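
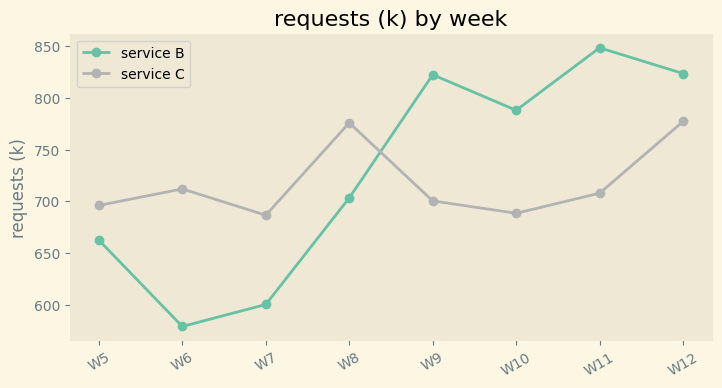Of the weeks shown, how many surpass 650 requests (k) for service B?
6

Above 650: W5, W8, W9, W10, W11, W12.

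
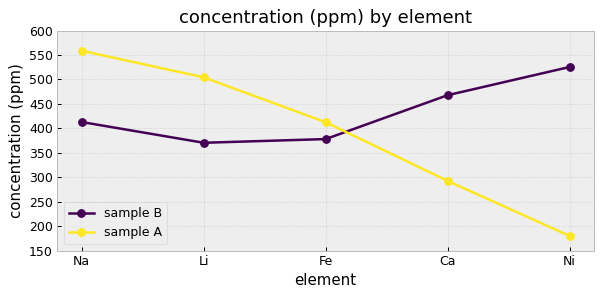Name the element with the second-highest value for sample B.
Top 3 for sample B: Ni ≈ 550, Ca ≈ 450, Na ≈ 400.

Ca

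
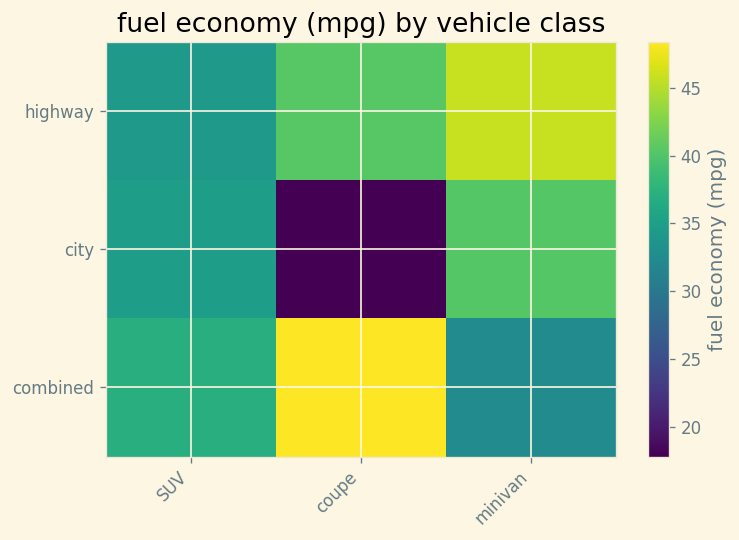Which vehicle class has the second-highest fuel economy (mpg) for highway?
Top 3 for highway: minivan ≈ 45, coupe ≈ 40, SUV ≈ 35.

coupe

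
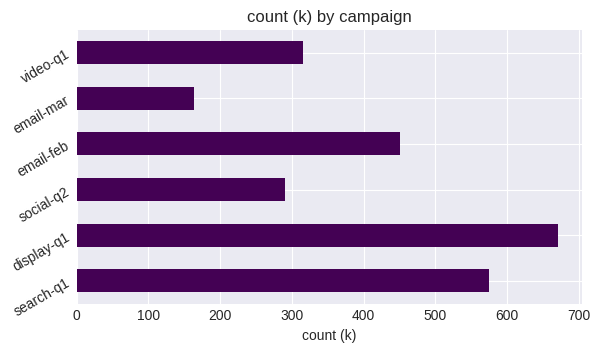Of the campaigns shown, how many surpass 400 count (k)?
Above 400: search-q1, display-q1, email-feb.

3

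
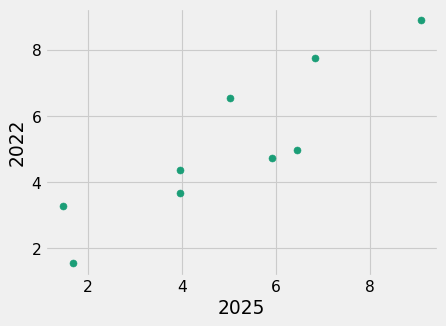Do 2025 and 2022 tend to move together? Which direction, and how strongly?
positive, strong

Points are positively correlated; strong (|r| ≈ 0.9).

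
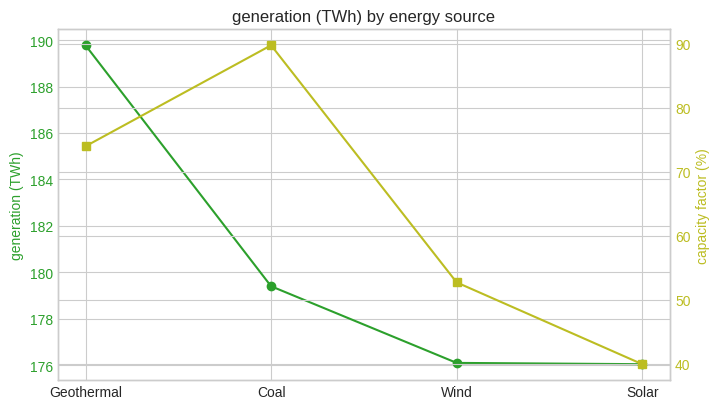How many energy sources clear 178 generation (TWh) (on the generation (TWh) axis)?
2

Above 178: Geothermal, Coal.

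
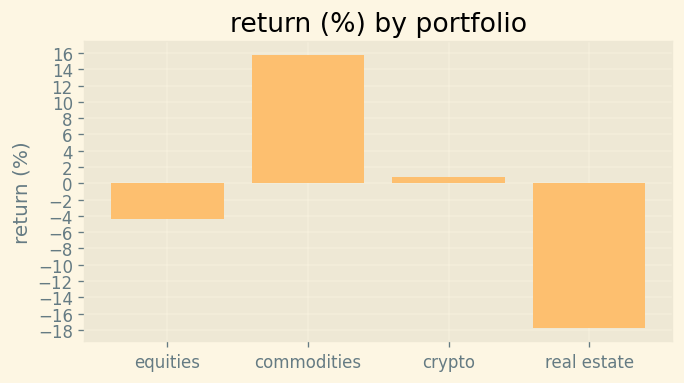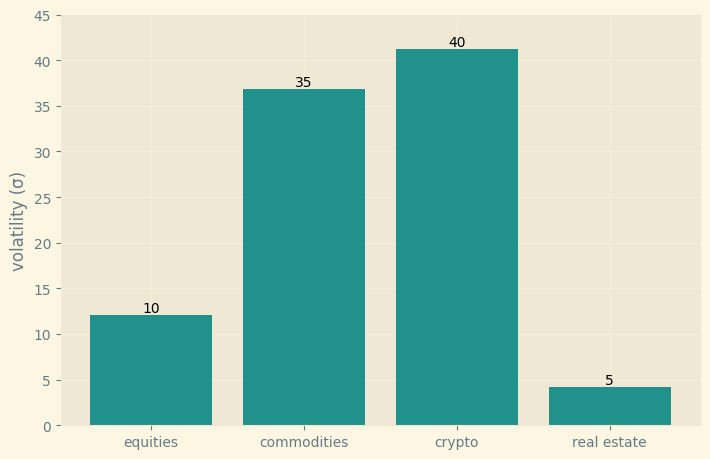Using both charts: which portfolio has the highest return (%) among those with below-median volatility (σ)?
equities

Chart 2 median volatility (σ) ≈ 25; below-median portfolios: equities, real estate. Among those, equities has the highest return (%) (≈ -4).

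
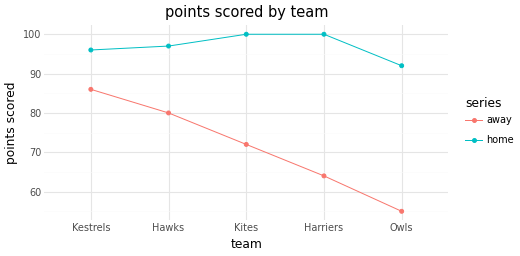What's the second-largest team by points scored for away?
Top 3 for away: Kestrels ≈ 85, Hawks ≈ 80, Kites ≈ 70.

Hawks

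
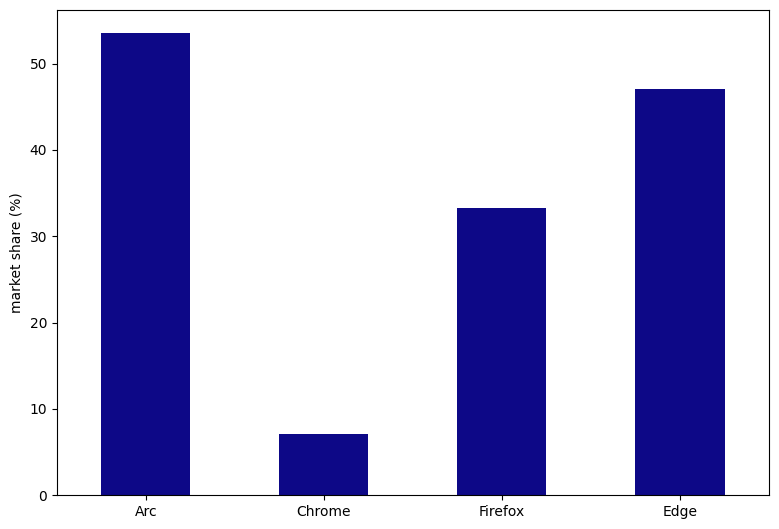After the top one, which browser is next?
Edge

Top 3: Arc ≈ 55, Edge ≈ 45, Firefox ≈ 35.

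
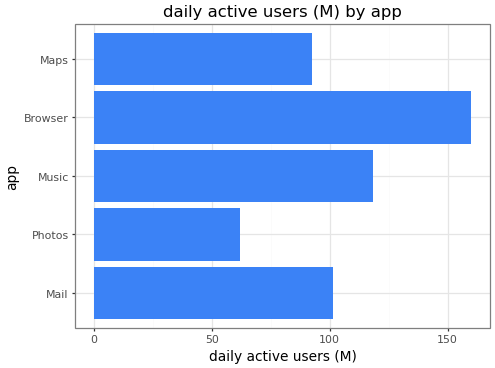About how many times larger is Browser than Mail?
≈ 1.6×

Browser ≈ 160, Mail ≈ 100; 160/100 ≈ 1.6.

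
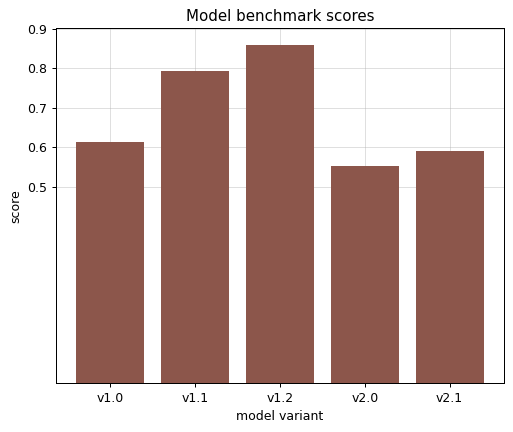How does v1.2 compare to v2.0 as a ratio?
v1.2 ≈ 0.9, v2.0 ≈ 0.6; 0.9/0.6 ≈ 1.5.

≈ 1.5×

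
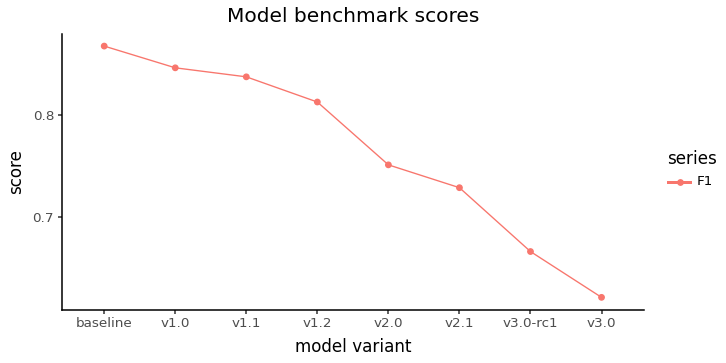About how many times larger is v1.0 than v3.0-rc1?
≈ 1.31×

v1.0 ≈ 0.85, v3.0-rc1 ≈ 0.65; 0.85/0.65 ≈ 1.31.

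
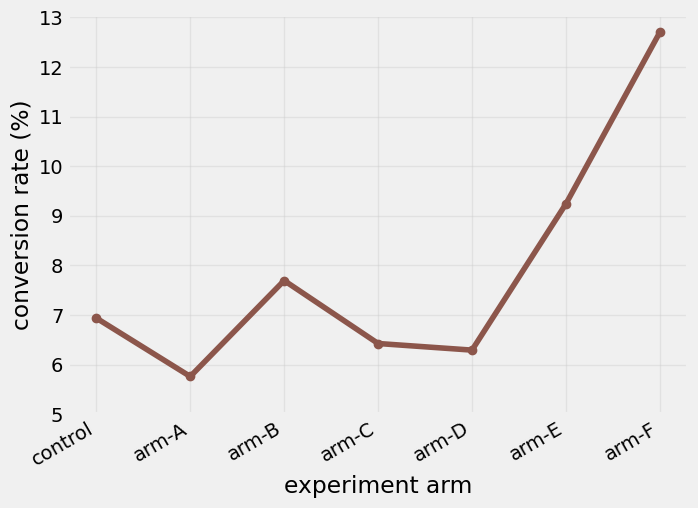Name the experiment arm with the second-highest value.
arm-E

Top 3: arm-F ≈ 13, arm-E ≈ 9, arm-B ≈ 8.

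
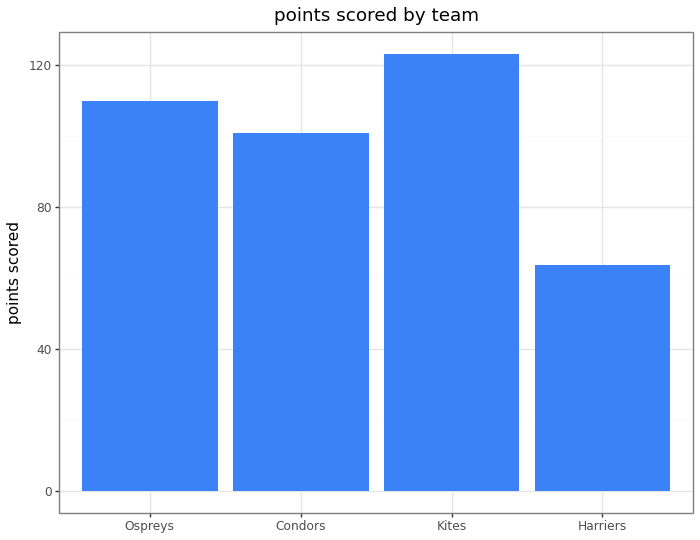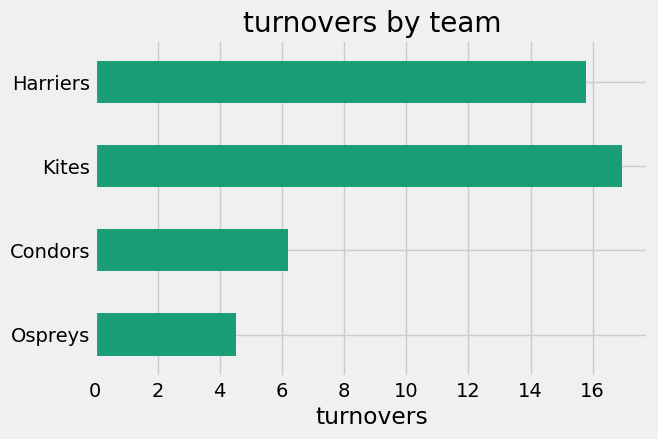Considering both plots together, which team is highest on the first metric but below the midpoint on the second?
Chart 2 median turnovers ≈ 10; below-median teams: Ospreys, Condors. Among those, Ospreys has the highest points scored (≈ 120).

Ospreys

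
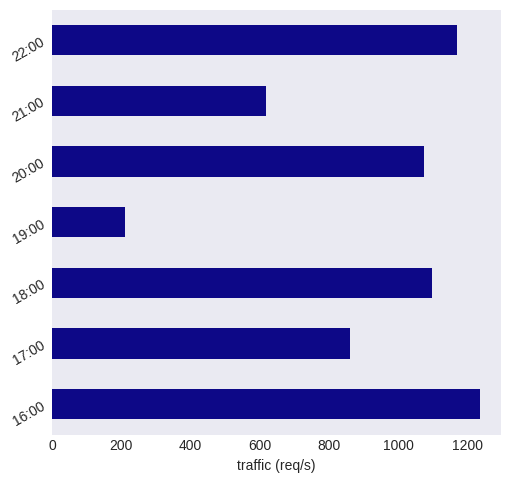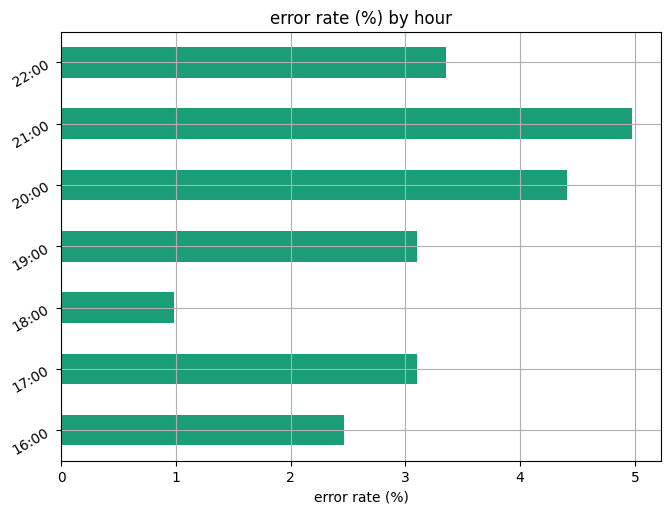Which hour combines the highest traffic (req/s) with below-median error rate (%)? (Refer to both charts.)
Chart 2 median error rate (%) ≈ 3; below-median hours: 16:00, 17:00, 18:00. Among those, 16:00 has the highest traffic (req/s) (≈ 1200).

16:00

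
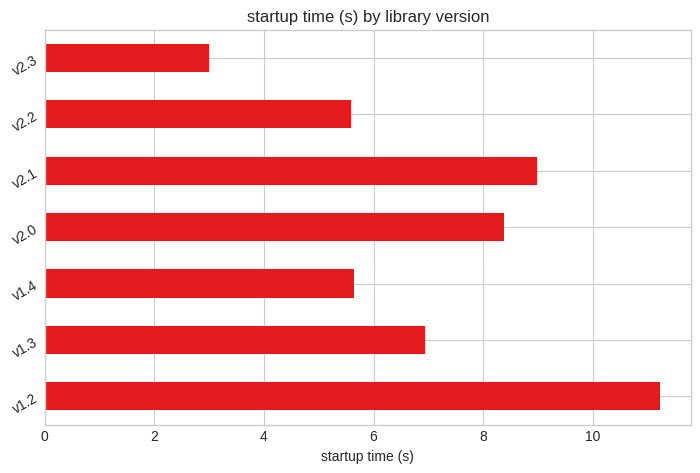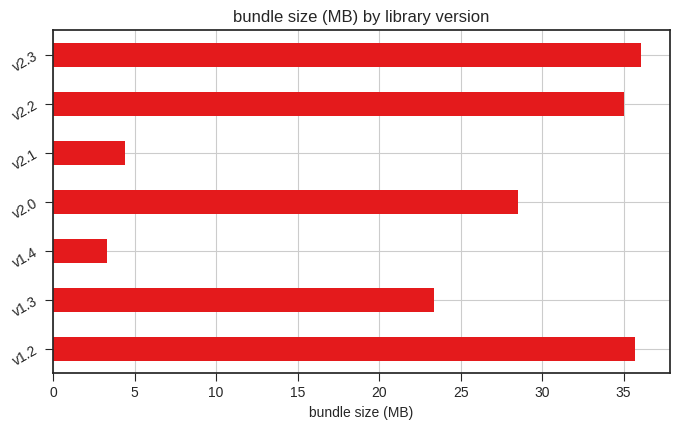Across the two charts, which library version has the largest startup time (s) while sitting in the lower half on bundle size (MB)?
Chart 2 median bundle size (MB) ≈ 30; below-median library versions: v1.3, v1.4, v2.1. Among those, v2.1 has the highest startup time (s) (≈ 8).

v2.1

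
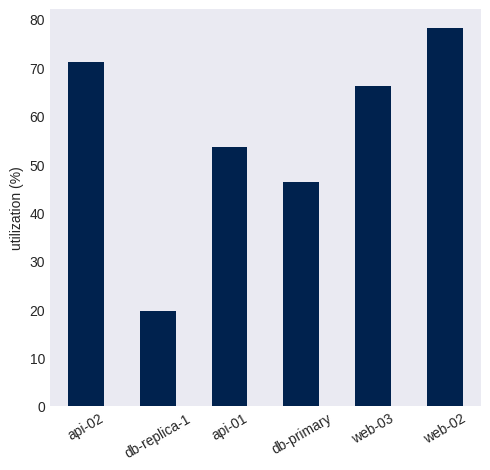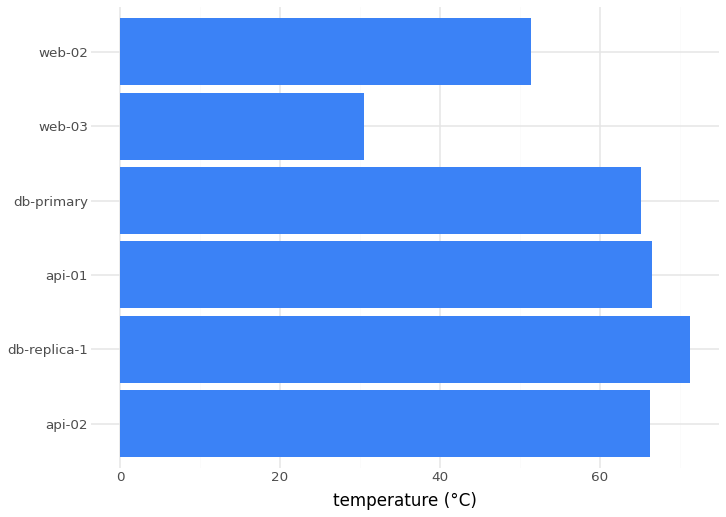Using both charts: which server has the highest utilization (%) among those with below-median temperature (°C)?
web-02

Chart 2 median temperature (°C) ≈ 70; below-median servers: db-primary, web-03, web-02. Among those, web-02 has the highest utilization (%) (≈ 80).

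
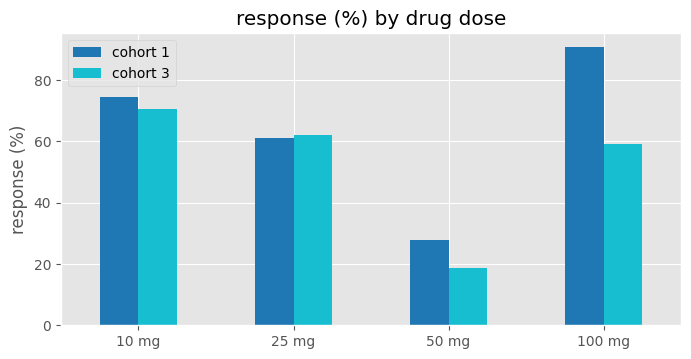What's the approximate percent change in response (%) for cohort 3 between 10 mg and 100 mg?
≈ -14.3%

10 mg ≈ 70, 100 mg ≈ 60; (60 − 70) / 70 ≈ -14.3%.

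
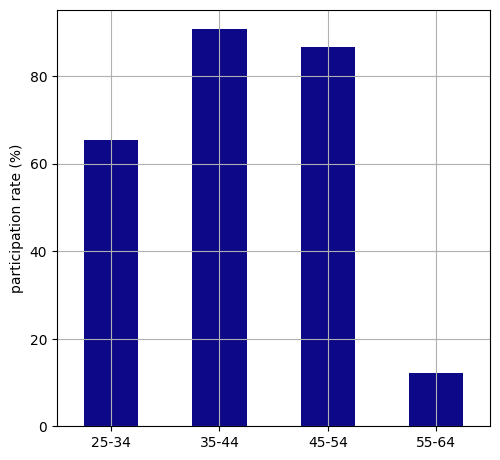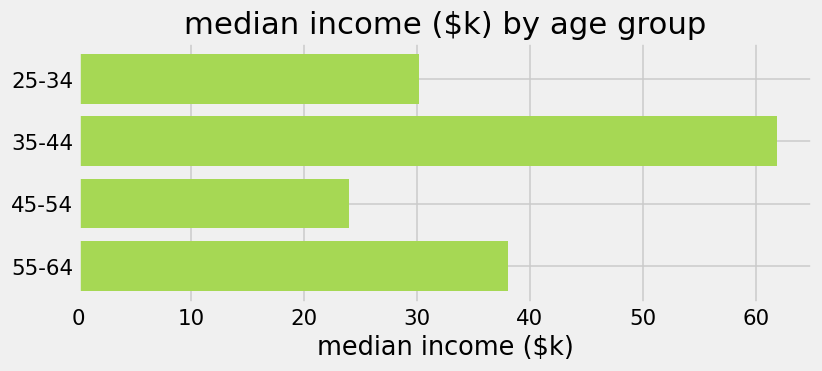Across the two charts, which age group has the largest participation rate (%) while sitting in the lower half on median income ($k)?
45-54

Chart 2 median median income ($k) ≈ 30; below-median age groups: 25-34, 45-54. Among those, 45-54 has the highest participation rate (%) (≈ 90).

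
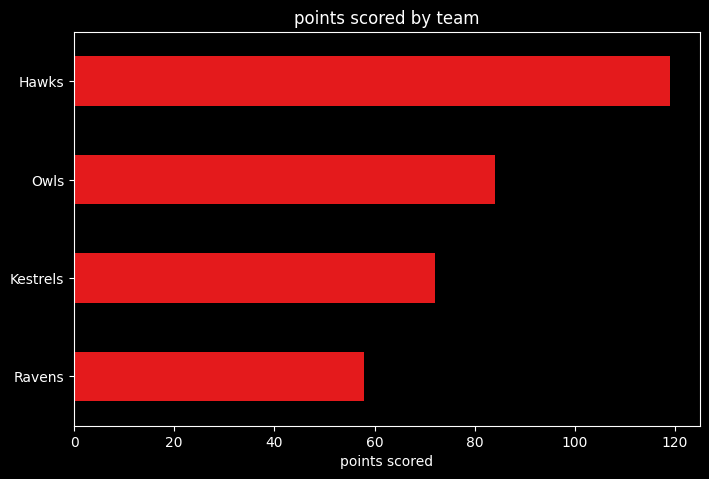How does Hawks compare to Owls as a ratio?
Hawks ≈ 120, Owls ≈ 80; 120/80 ≈ 1.5.

≈ 1.5×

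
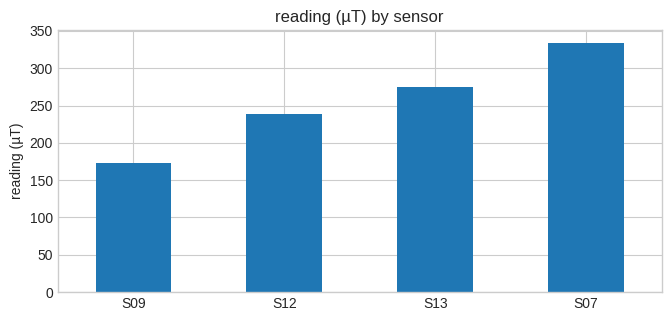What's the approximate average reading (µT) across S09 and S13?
≈ 200

(150 + 250) / 2 ≈ 200.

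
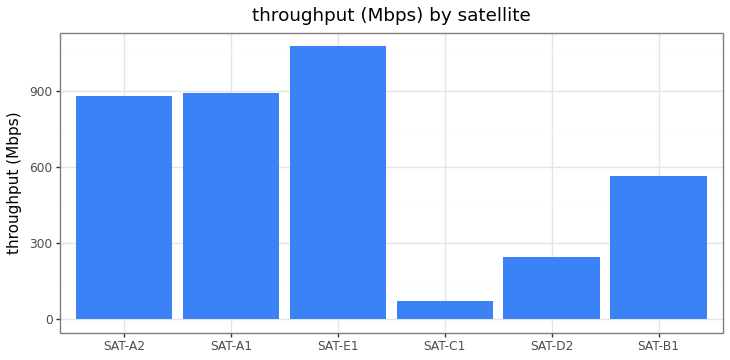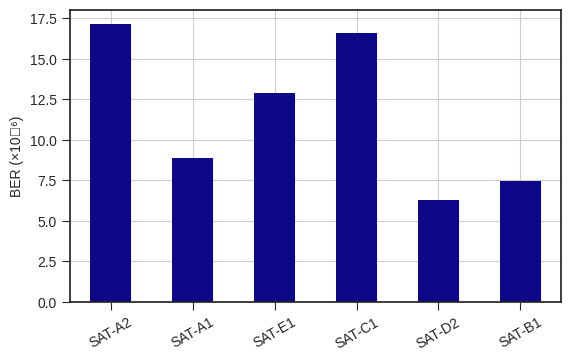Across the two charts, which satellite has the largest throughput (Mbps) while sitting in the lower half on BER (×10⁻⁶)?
Chart 2 median BER (×10⁻⁶) ≈ 10; below-median satellites: SAT-A1, SAT-D2, SAT-B1. Among those, SAT-A1 has the highest throughput (Mbps) (≈ 900).

SAT-A1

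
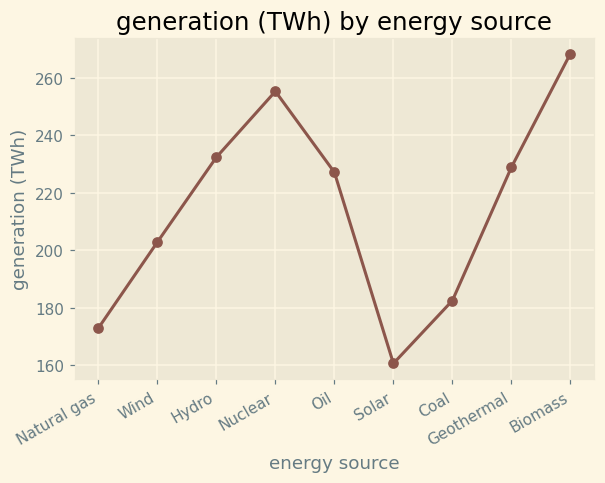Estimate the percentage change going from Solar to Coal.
Solar ≈ 160, Coal ≈ 180; (180 − 160) / 160 ≈ +12.5%.

≈ +12.5%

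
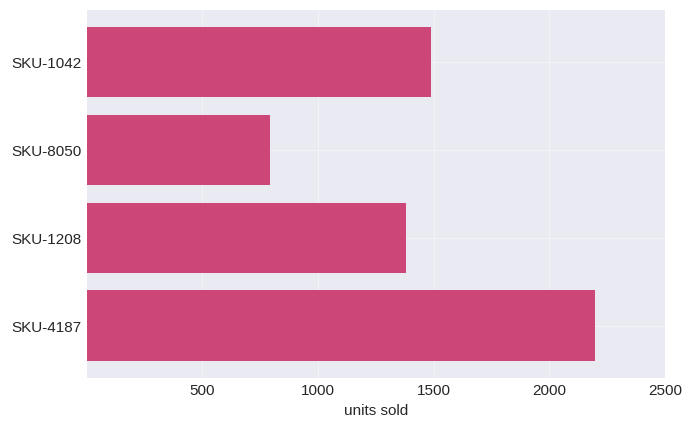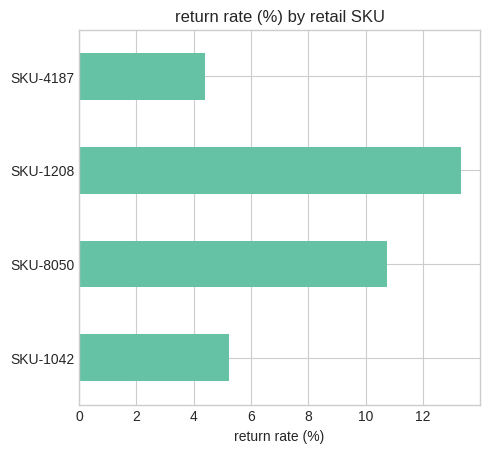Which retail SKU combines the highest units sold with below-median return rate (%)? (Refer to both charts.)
SKU-4187

Chart 2 median return rate (%) ≈ 8; below-median retail SKUs: SKU-1042, SKU-4187. Among those, SKU-4187 has the highest units sold (≈ 2000).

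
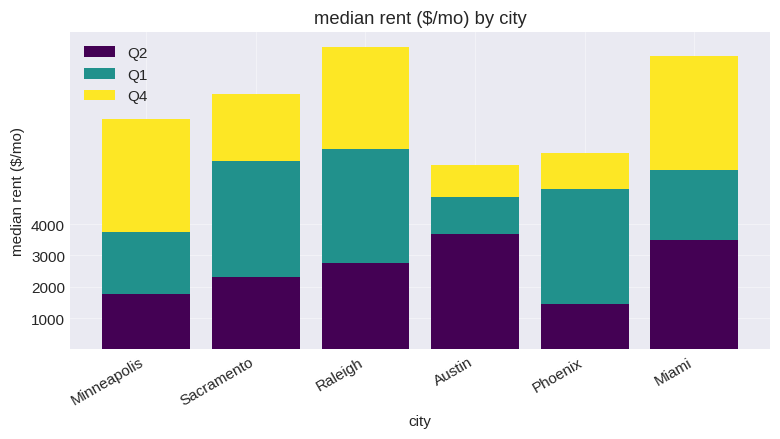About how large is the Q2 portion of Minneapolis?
≈ 2000

Q2 top ≈ 2000, bottom ≈ 0; segment ≈ 2000.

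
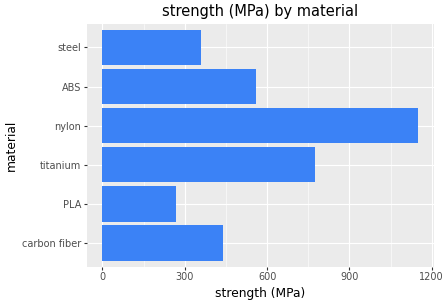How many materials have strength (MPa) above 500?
3

Above 500: titanium, nylon, ABS.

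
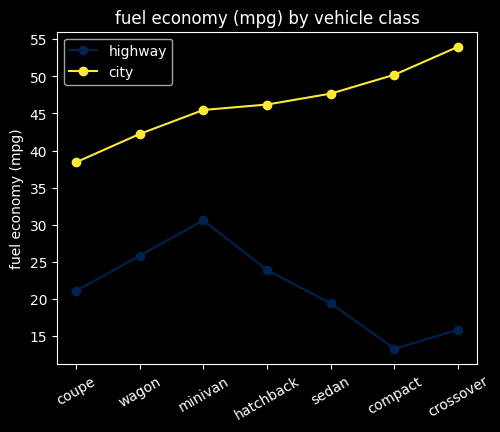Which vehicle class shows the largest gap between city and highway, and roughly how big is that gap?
crossover: city ≈ 55, highway ≈ 15 → gap ≈ 40. Next-largest (compact) is only ≈ 35.

crossover, ≈ 40 mpg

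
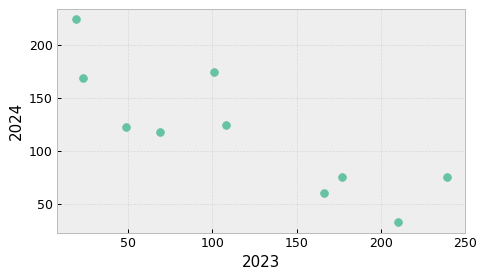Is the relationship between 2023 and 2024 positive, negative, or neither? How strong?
Points are negatively correlated; strong (|r| ≈ 0.8).

negative, strong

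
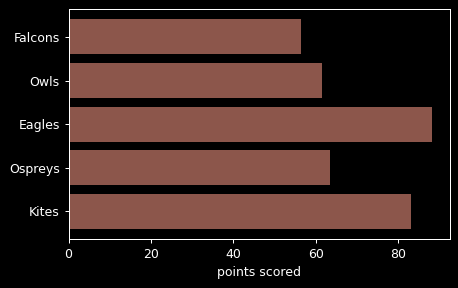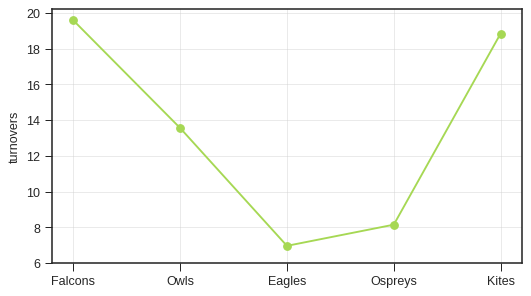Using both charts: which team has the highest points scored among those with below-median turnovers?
Chart 2 median turnovers ≈ 14; below-median teams: Eagles, Ospreys. Among those, Eagles has the highest points scored (≈ 90).

Eagles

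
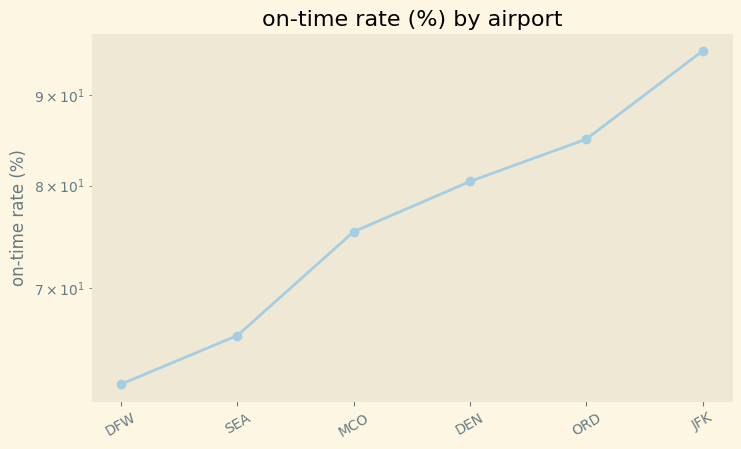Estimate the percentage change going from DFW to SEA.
DFW ≈ 60, SEA ≈ 65; (65 − 60) / 60 ≈ +8.3%.

≈ +8.3%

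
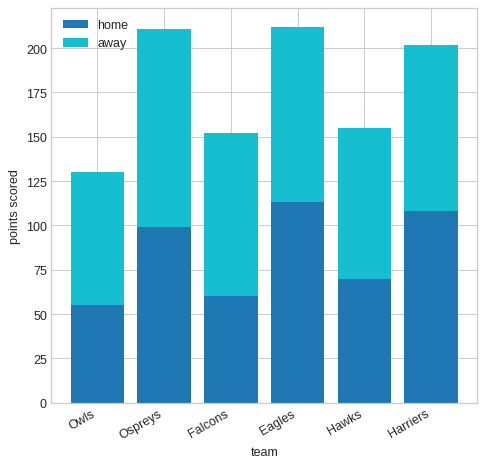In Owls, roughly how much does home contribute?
≈ 60

home top ≈ 60, bottom ≈ 0; segment ≈ 60.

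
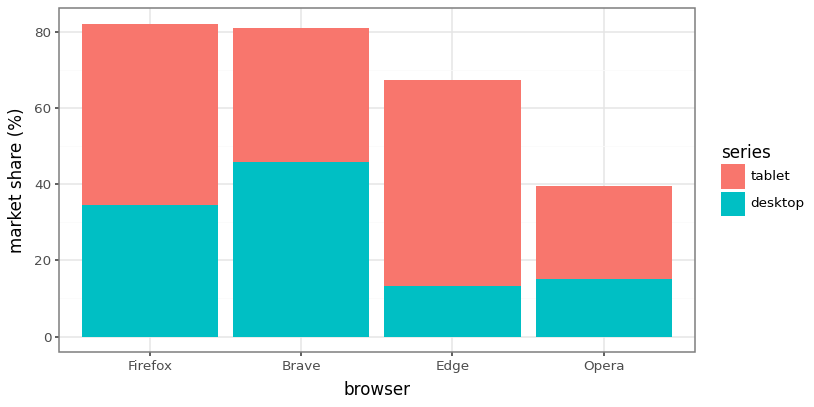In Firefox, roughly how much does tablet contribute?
tablet top ≈ 80, bottom ≈ 30; segment ≈ 50.

≈ 50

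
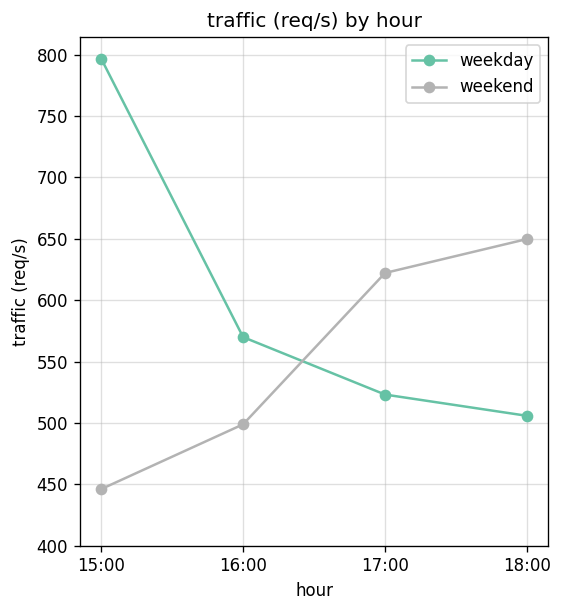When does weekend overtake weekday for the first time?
16:00: weekend ≈ 500 vs weekday ≈ 550 (not yet); 17:00: weekend ≈ 600 vs weekday ≈ 500 (first crossover).

17:00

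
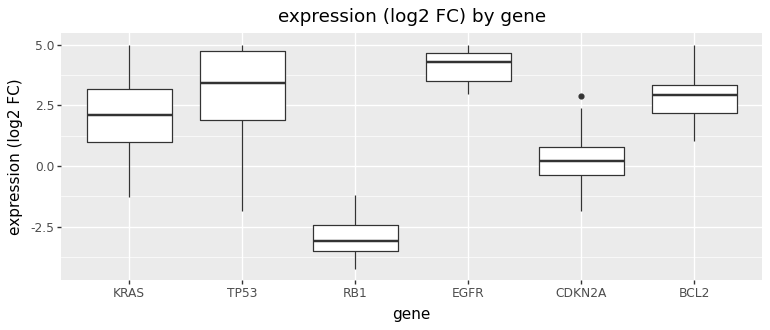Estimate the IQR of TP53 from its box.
≈ 3

Q3 ≈ 5, Q1 ≈ 2; IQR ≈ 3.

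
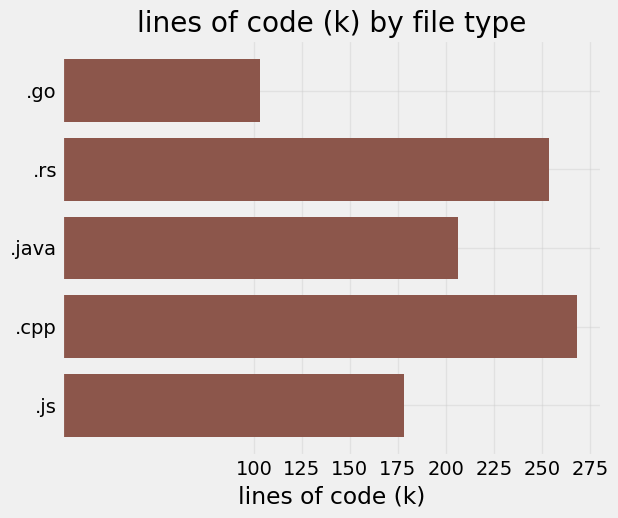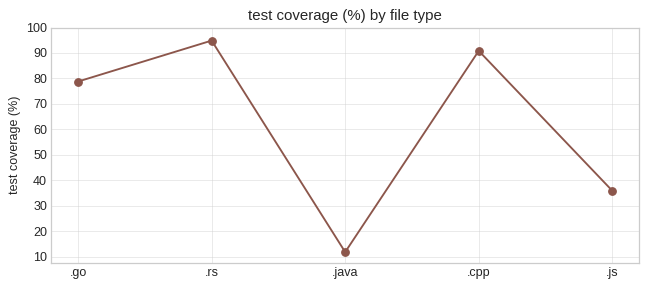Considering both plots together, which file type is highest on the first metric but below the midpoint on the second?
.java

Chart 2 median test coverage (%) ≈ 80; below-median file types: .java, .js. Among those, .java has the highest lines of code (k) (≈ 200).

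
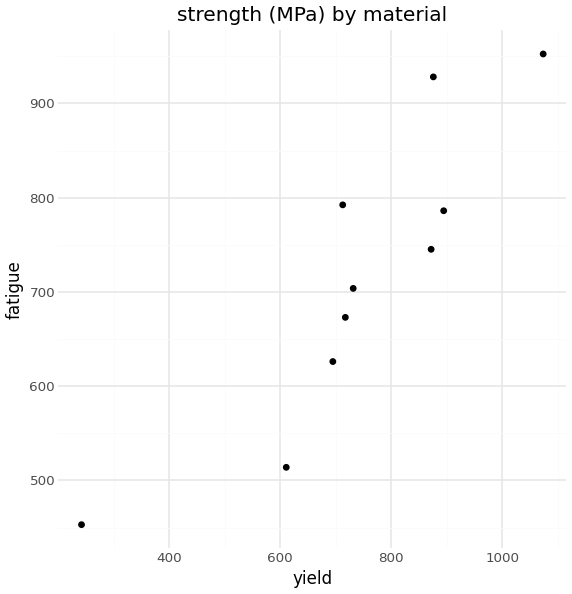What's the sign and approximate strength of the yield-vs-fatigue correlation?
positive, strong

Points are positively correlated; strong (|r| ≈ 0.9).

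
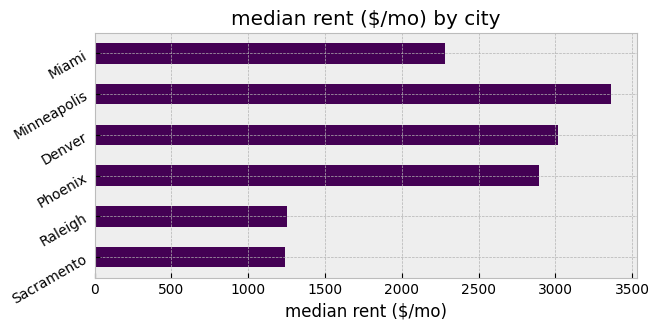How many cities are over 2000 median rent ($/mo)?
Above 2000: Phoenix, Denver, Minneapolis, Miami.

4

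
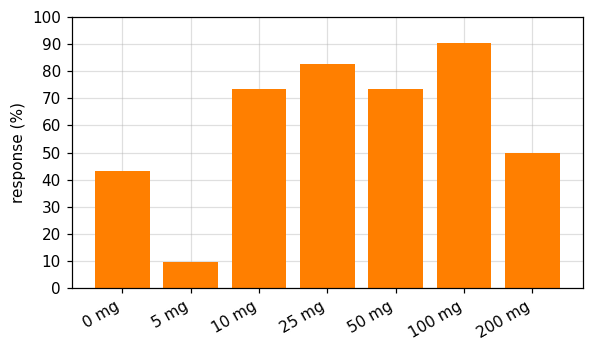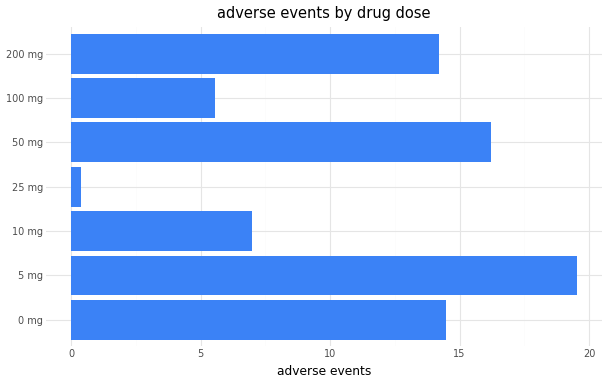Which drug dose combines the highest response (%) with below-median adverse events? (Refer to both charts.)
100 mg

Chart 2 median adverse events ≈ 14; below-median drug doses: 10 mg, 25 mg, 100 mg. Among those, 100 mg has the highest response (%) (≈ 90).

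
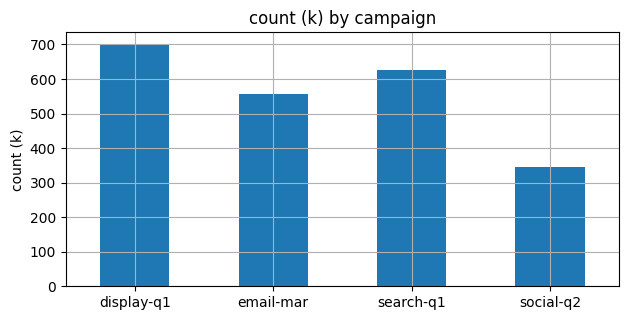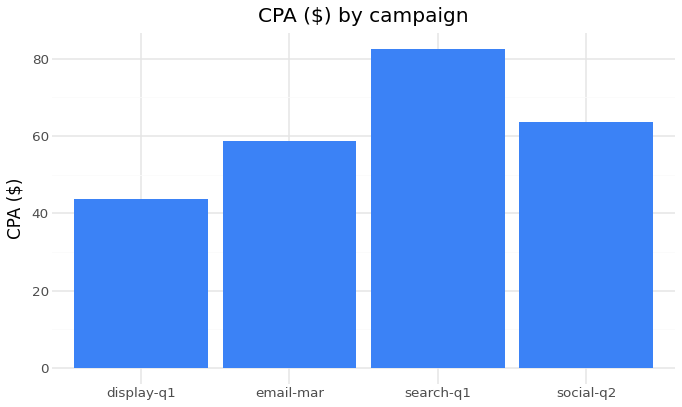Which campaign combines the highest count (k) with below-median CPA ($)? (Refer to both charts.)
display-q1

Chart 2 median CPA ($) ≈ 60; below-median campaigns: display-q1, email-mar. Among those, display-q1 has the highest count (k) (≈ 700).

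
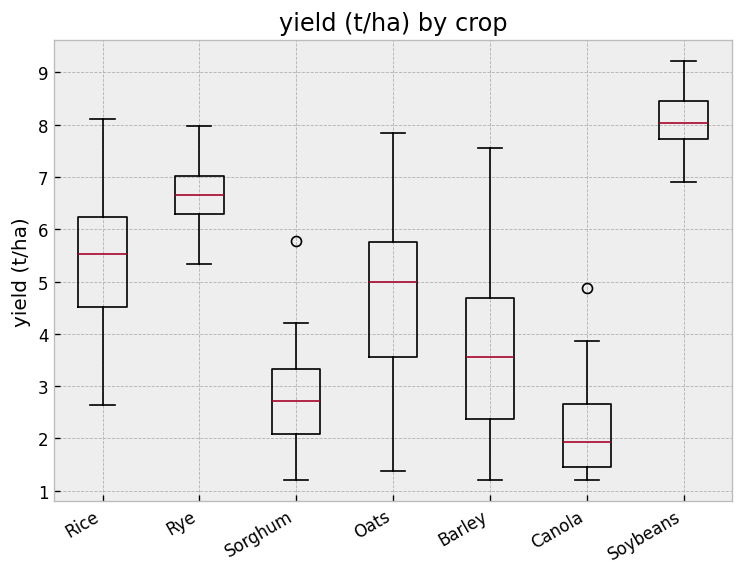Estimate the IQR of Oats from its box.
Q3 ≈ 6, Q1 ≈ 4; IQR ≈ 2.

≈ 2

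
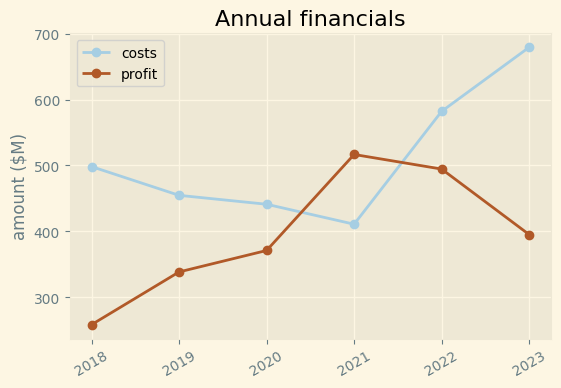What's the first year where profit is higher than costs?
2021

2020: profit ≈ 350 vs costs ≈ 450 (not yet); 2021: profit ≈ 500 vs costs ≈ 400 (first crossover).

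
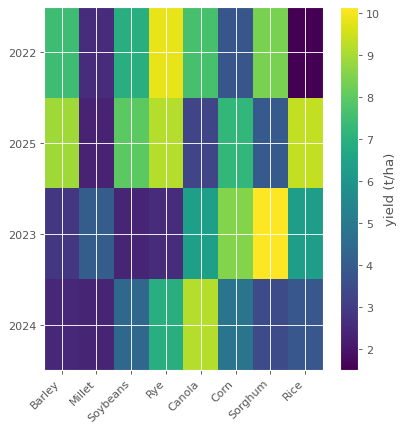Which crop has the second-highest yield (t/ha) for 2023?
Top 3 for 2023: Sorghum ≈ 10, Corn ≈ 9, Canola ≈ 6.

Corn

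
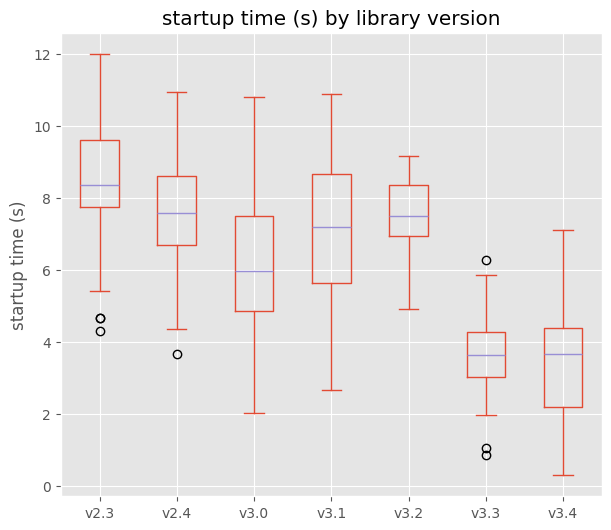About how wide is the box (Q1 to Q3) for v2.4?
Q3 ≈ 8.5, Q1 ≈ 6.5; IQR ≈ 2.0.

≈ 2.0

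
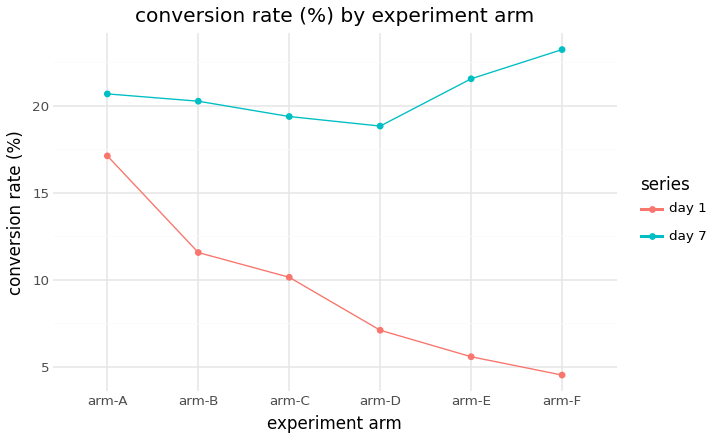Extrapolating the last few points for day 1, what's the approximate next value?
Last three: 8, 6, 4 → slope ≈ -2/step → next ≈ 2.

≈ 2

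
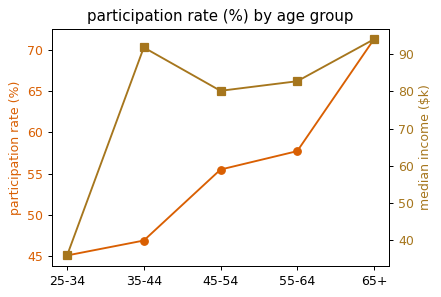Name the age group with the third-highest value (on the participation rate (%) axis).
Top 4 (on the participation rate (%) axis): 65+ ≈ 70, 55-64 ≈ 60, 45-54 ≈ 55, 35-44 ≈ 45.

45-54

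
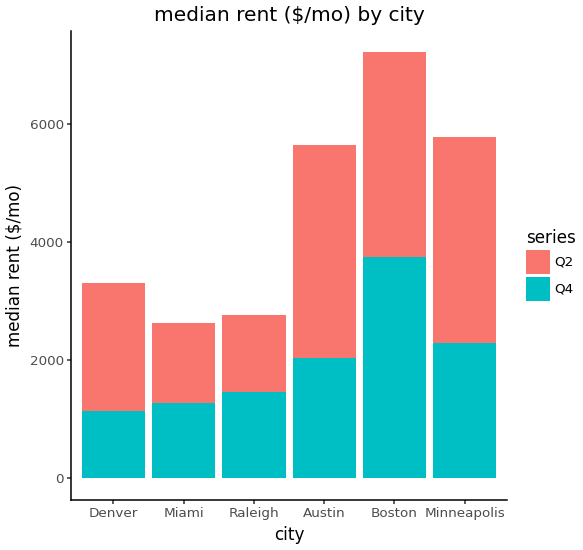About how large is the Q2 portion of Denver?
≈ 2000

Q2 top ≈ 3000, bottom ≈ 1000; segment ≈ 2000.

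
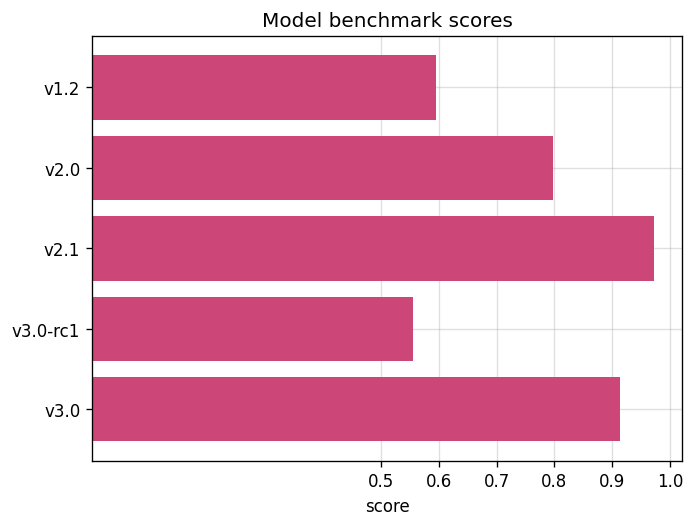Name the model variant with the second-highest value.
v3.0

Top 3: v2.1 ≈ 1.0, v3.0 ≈ 0.9, v2.0 ≈ 0.8.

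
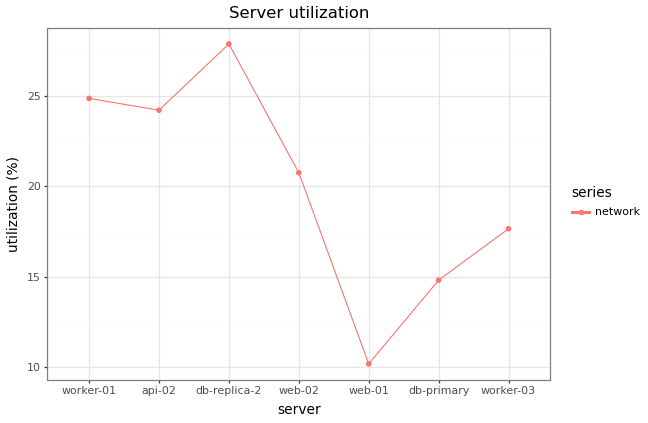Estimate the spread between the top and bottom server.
Max db-replica-2 ≈ 28, min web-01 ≈ 10; range ≈ 18.

≈ 18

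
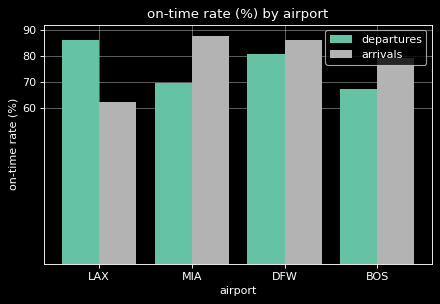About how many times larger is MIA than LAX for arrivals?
≈ 1.5×

MIA ≈ 90, LAX ≈ 60; 90/60 ≈ 1.5.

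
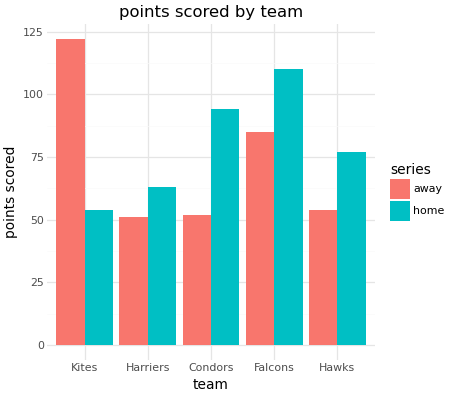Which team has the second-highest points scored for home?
Condors

Top 3 for home: Falcons ≈ 120, Condors ≈ 100, Hawks ≈ 80.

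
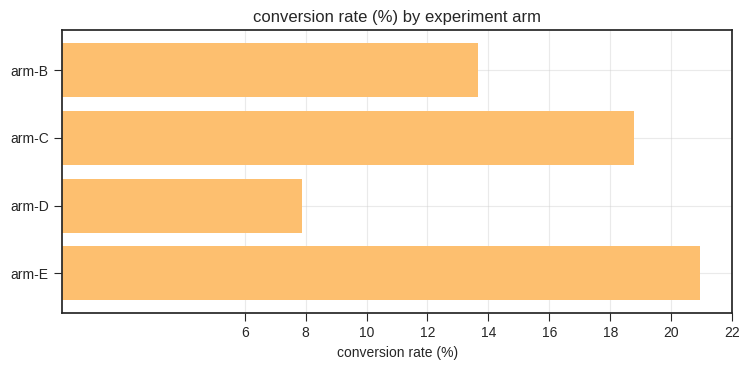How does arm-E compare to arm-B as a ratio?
≈ 1.43×

arm-E ≈ 20, arm-B ≈ 14; 20/14 ≈ 1.43.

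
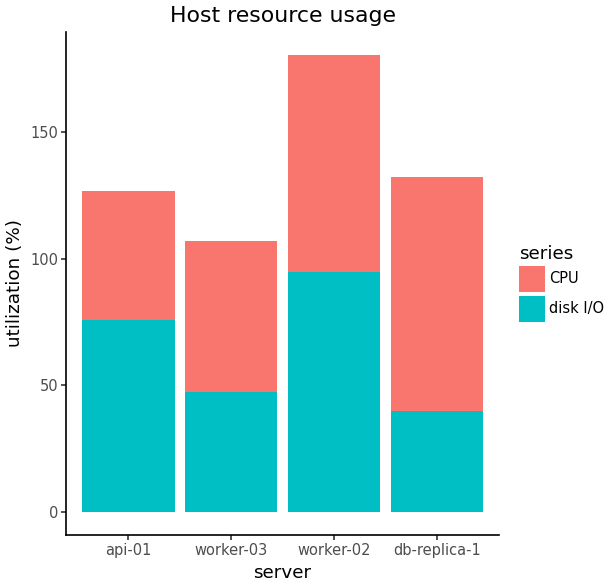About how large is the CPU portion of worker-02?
CPU top ≈ 180, bottom ≈ 100; segment ≈ 80.

≈ 80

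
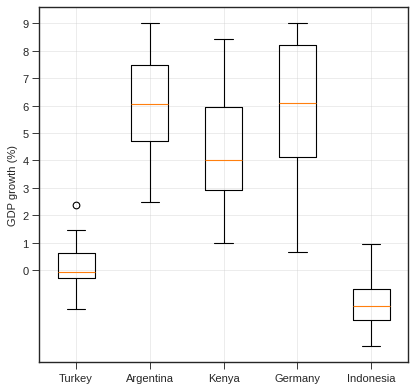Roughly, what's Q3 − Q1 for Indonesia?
≈ 1

Q3 ≈ -1, Q1 ≈ -2; IQR ≈ 1.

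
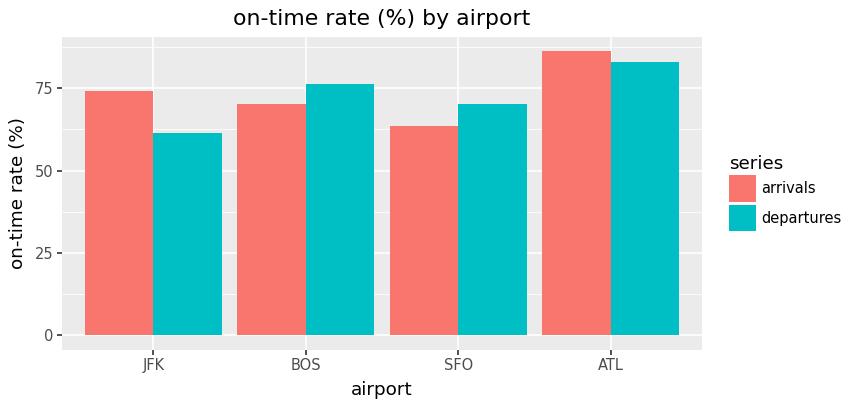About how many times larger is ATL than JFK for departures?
ATL ≈ 80, JFK ≈ 60; 80/60 ≈ 1.33.

≈ 1.33×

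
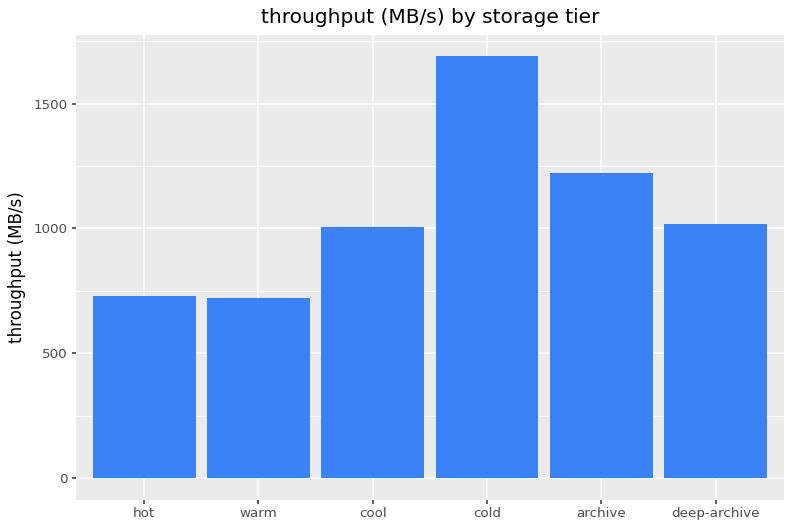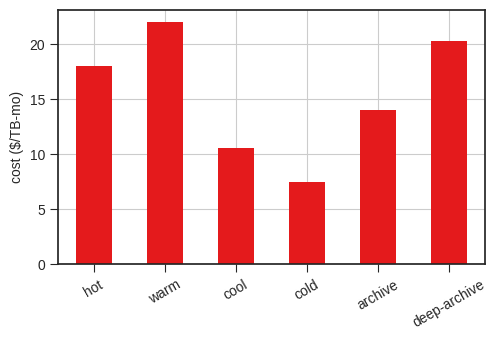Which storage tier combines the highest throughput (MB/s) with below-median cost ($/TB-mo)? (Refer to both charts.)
cold

Chart 2 median cost ($/TB-mo) ≈ 15; below-median storage tiers: cool, cold, archive. Among those, cold has the highest throughput (MB/s) (≈ 1600).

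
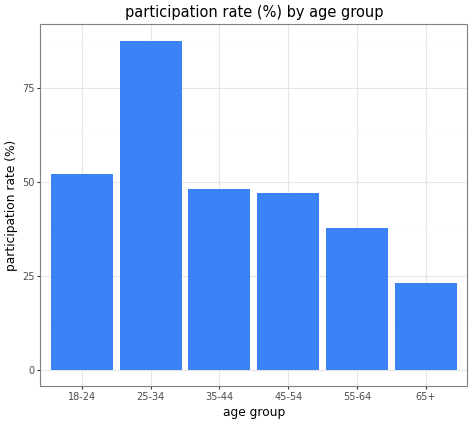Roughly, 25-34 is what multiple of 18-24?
25-34 ≈ 90, 18-24 ≈ 50; 90/50 ≈ 1.8.

≈ 1.8×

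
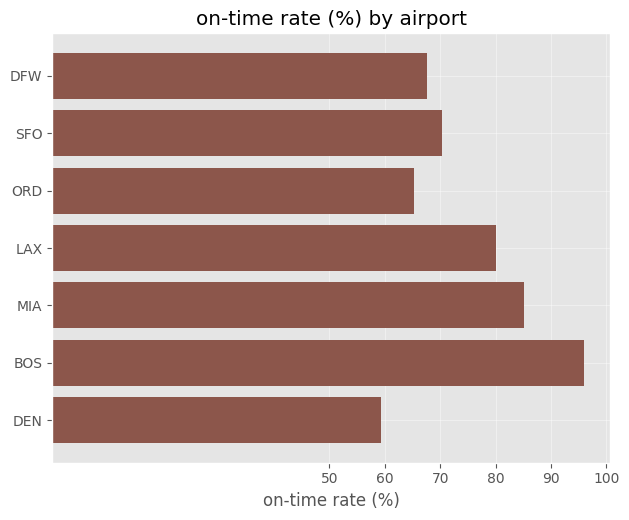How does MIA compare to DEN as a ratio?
MIA ≈ 90, DEN ≈ 60; 90/60 ≈ 1.5.

≈ 1.5×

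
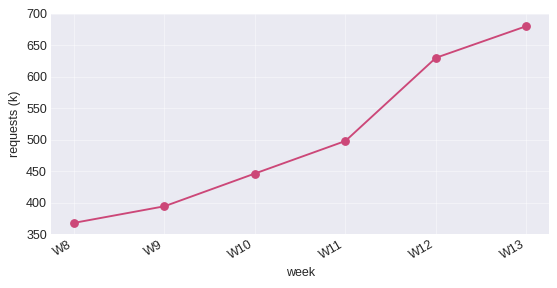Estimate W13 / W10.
≈ 1.56×

W13 ≈ 700, W10 ≈ 450; 700/450 ≈ 1.56.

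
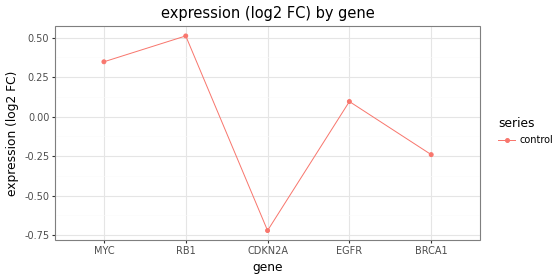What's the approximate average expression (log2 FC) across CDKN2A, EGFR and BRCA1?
≈ -0.33

(-0.8 + 0.0 + -0.2) / 3 ≈ -0.33.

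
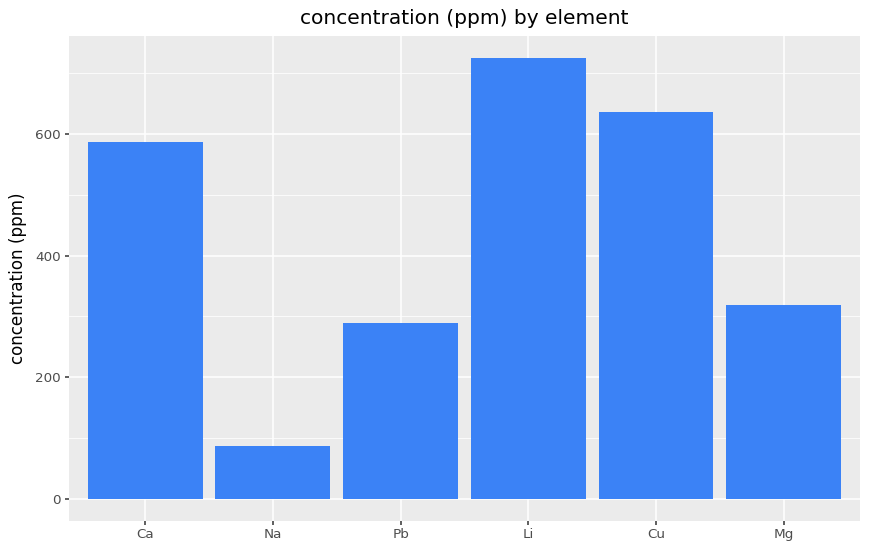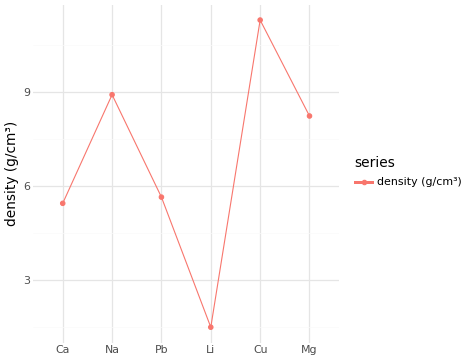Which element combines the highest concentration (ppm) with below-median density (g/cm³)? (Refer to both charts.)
Chart 2 median density (g/cm³) ≈ 6; below-median elements: Ca, Pb, Li. Among those, Li has the highest concentration (ppm) (≈ 700).

Li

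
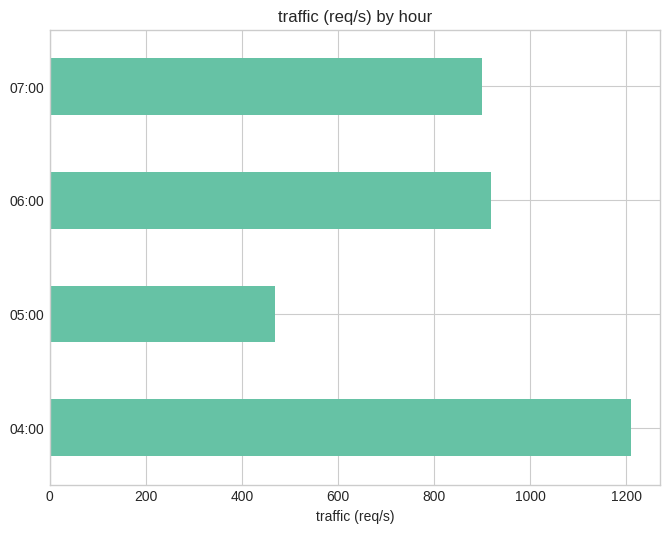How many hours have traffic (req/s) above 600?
Above 600: 04:00, 06:00, 07:00.

3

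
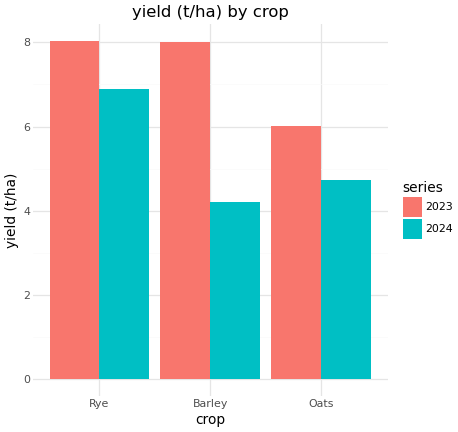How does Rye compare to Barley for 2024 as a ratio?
≈ 1.75×

Rye ≈ 7, Barley ≈ 4; 7/4 ≈ 1.75.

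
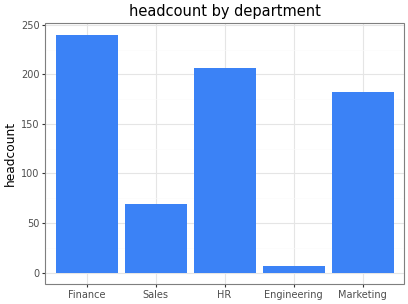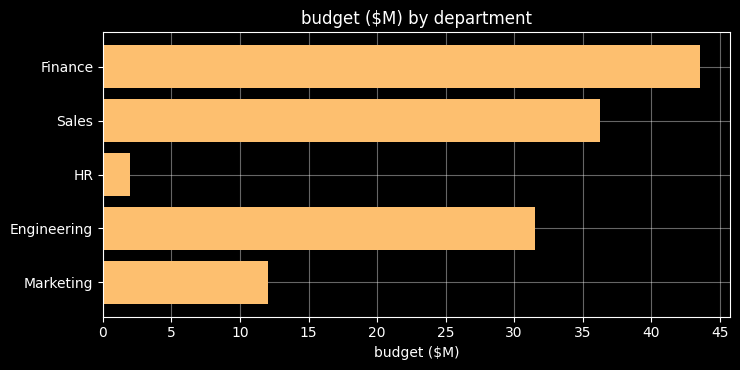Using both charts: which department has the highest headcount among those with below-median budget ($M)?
HR

Chart 2 median budget ($M) ≈ 30; below-median departments: HR, Marketing. Among those, HR has the highest headcount (≈ 200).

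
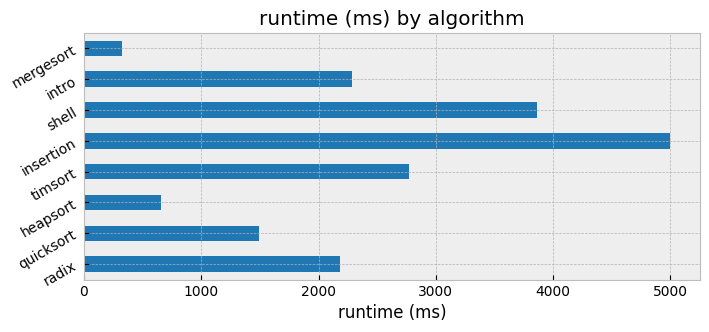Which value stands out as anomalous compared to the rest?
insertion

insertion ≈ 5000; the rest sit between ≈ 500 and ≈ 4000.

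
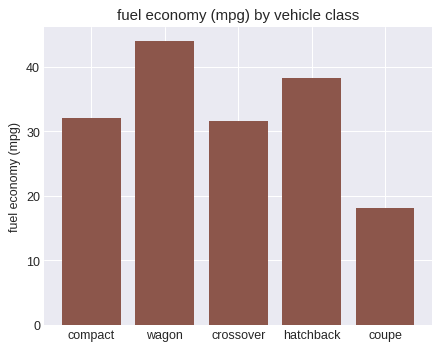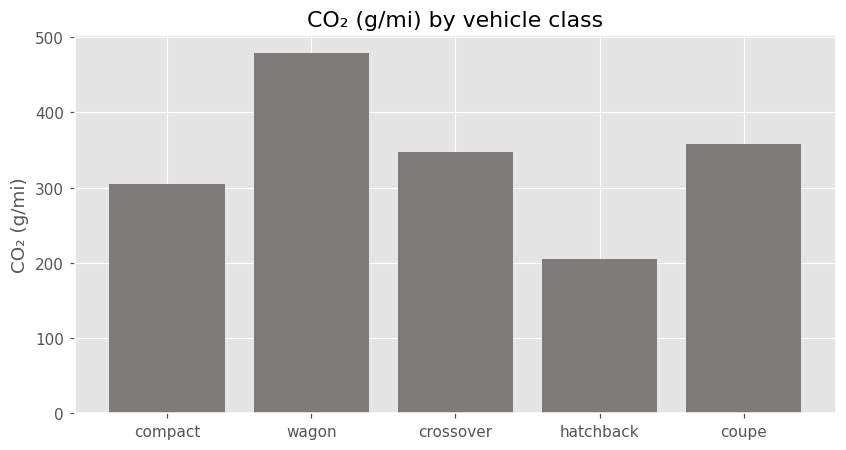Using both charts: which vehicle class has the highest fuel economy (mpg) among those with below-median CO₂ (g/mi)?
Chart 2 median CO₂ (g/mi) ≈ 350; below-median vehicle classes: compact, hatchback. Among those, hatchback has the highest fuel economy (mpg) (≈ 40).

hatchback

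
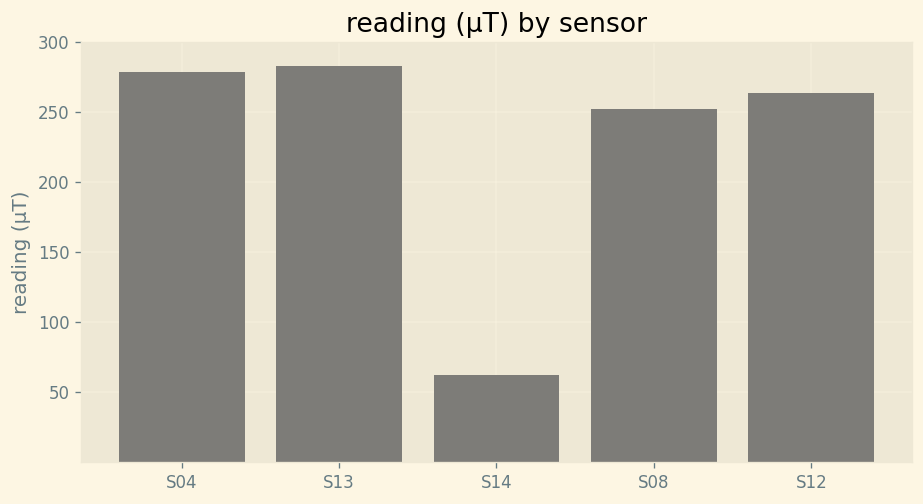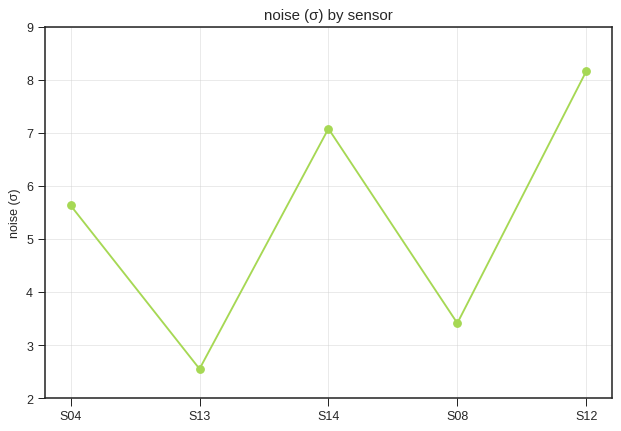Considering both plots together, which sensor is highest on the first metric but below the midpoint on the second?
Chart 2 median noise (σ) ≈ 6; below-median sensors: S13, S08. Among those, S13 has the highest reading (µT) (≈ 300).

S13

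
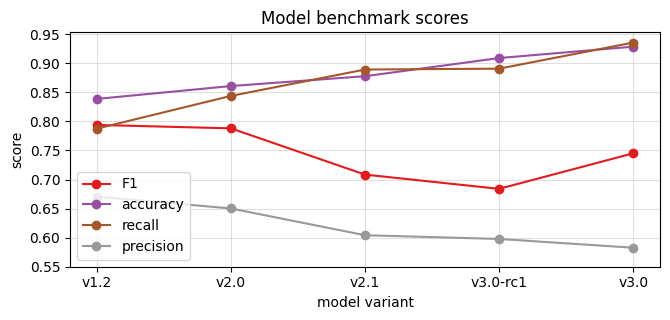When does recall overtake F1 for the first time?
v2.0

v1.2: recall ≈ 0.80 vs F1 ≈ 0.80 (not yet); v2.0: recall ≈ 0.85 vs F1 ≈ 0.80 (first crossover).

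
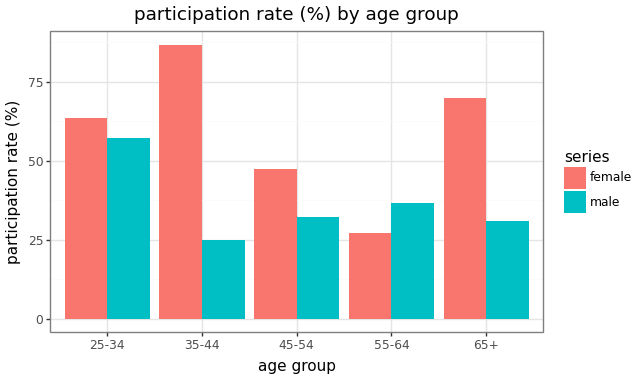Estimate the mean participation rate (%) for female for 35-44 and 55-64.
≈ 60

(90 + 30) / 2 ≈ 60.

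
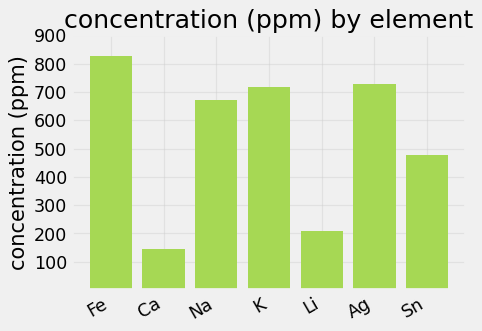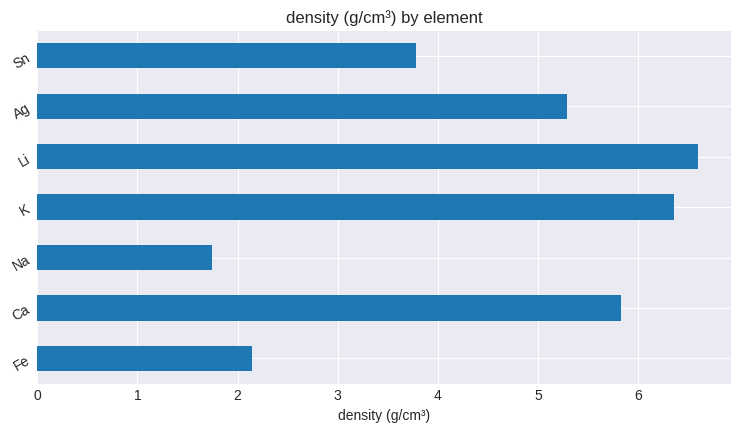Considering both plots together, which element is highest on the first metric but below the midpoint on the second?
Fe

Chart 2 median density (g/cm³) ≈ 5; below-median elements: Fe, Na, Sn. Among those, Fe has the highest concentration (ppm) (≈ 800).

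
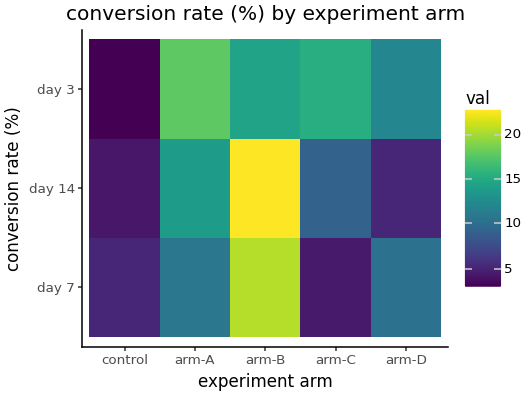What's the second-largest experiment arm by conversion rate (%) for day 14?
Top 3 for day 14: arm-B ≈ 22, arm-A ≈ 14, arm-C ≈ 10.

arm-A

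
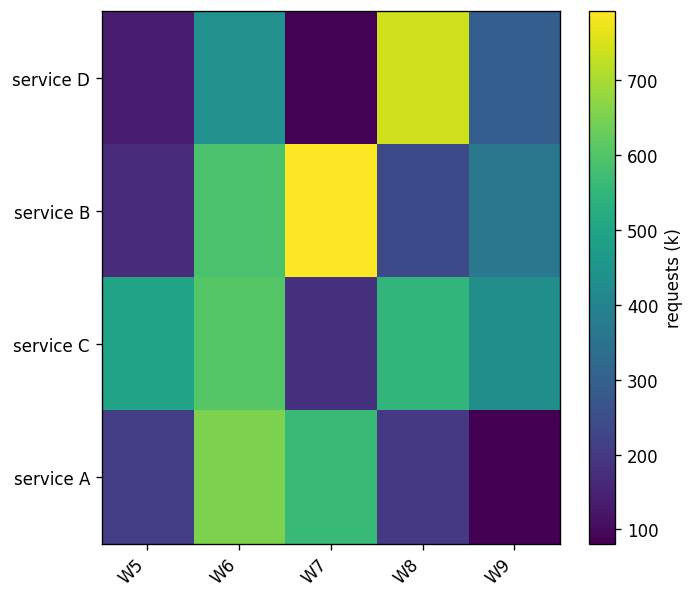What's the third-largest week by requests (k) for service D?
Top 4 for service D: W8 ≈ 700, W6 ≈ 400, W9 ≈ 300, W5 ≈ 100.

W9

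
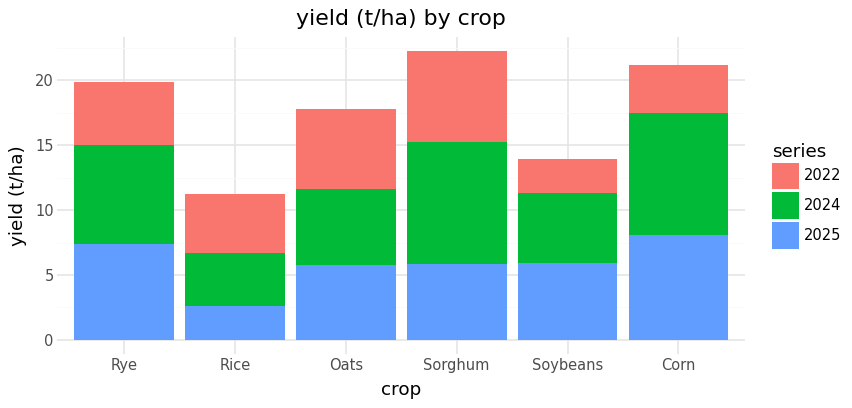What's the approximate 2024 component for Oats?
2024 top ≈ 12, bottom ≈ 6; segment ≈ 6.

≈ 6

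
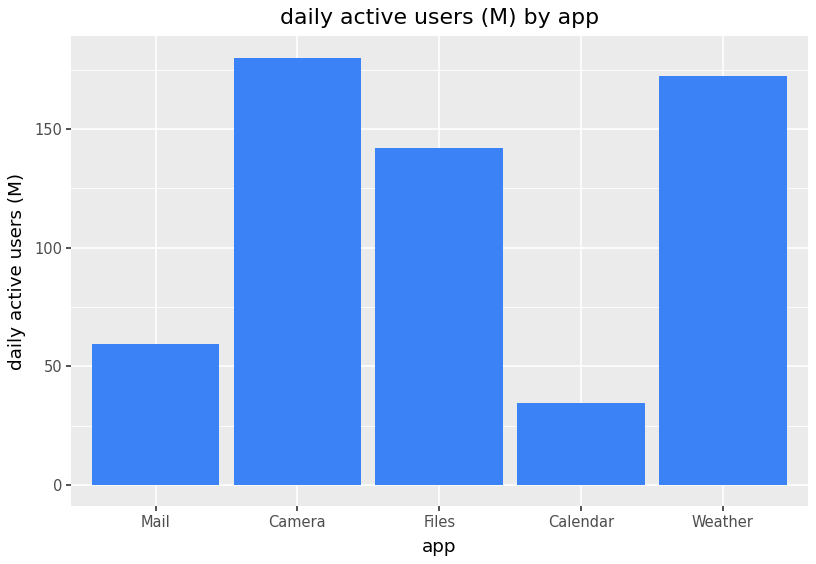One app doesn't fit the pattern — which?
Calendar

Calendar ≈ 40; the rest sit between ≈ 60 and ≈ 180.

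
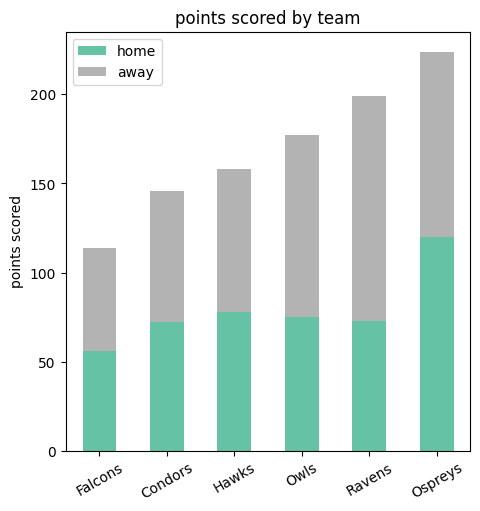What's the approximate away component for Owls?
≈ 100

away top ≈ 180, bottom ≈ 80; segment ≈ 100.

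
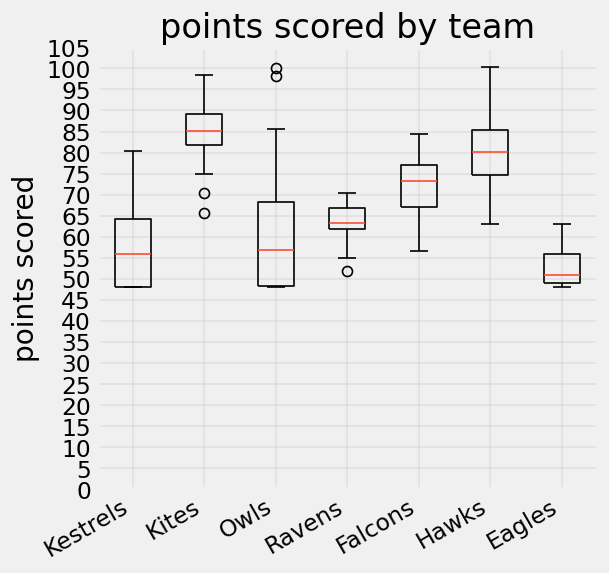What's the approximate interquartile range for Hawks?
≈ 10

Q3 ≈ 85, Q1 ≈ 75; IQR ≈ 10.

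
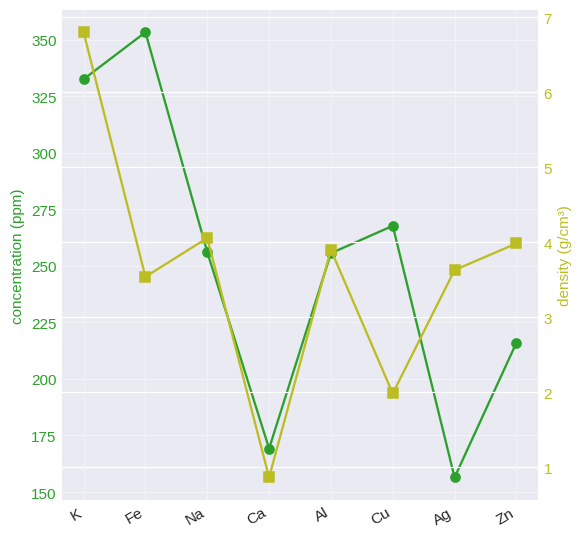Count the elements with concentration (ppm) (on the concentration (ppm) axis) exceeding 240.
5

Above 240: K, Fe, Na, Al, Cu.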